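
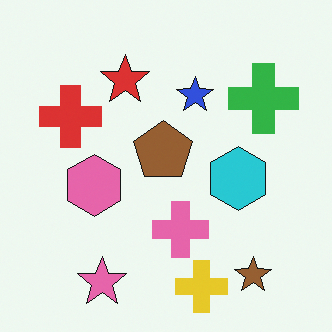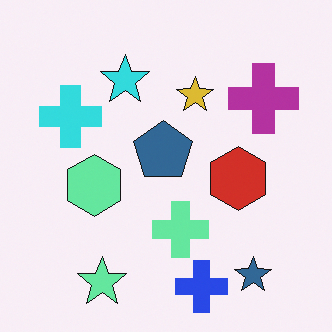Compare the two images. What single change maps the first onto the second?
The image was hue-shifted through roughly half the color wheel.

Every shape's color has rotated by the same amount around the hue wheel — a uniform hue shift.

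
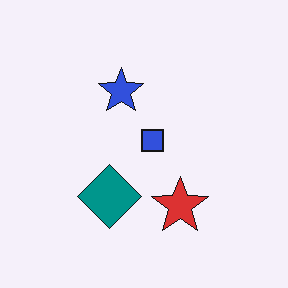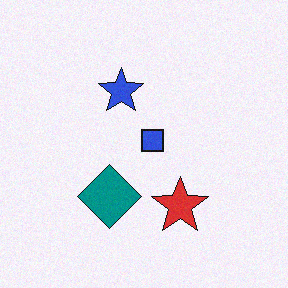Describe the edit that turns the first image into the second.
Degraded with light additive noise.

Random speckle covers the whole image, including the flat background.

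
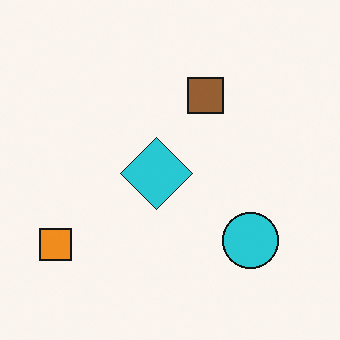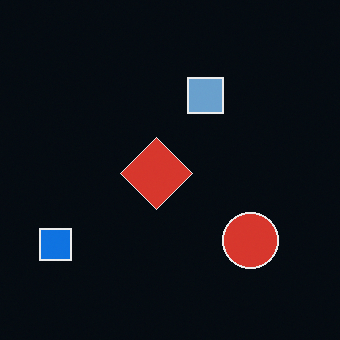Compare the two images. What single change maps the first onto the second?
This is the original image color-inverted (negative).

The light background has become dark and every shape's color is its complement — a photographic negative.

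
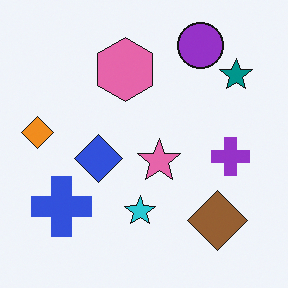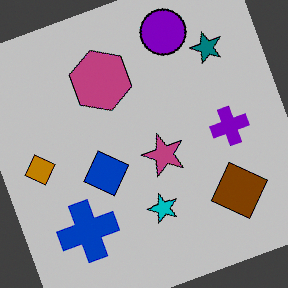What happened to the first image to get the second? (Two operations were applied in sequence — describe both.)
The second image is the first rotated counter-clockwise by a moderate amount, then heavily posterized to just a handful of flat colors.

Every shape is tilted by the same angle and the image corners show triangular fill wedges — a whole-image rotation by a non-right angle. Each flat color has snapped to a coarser quantized level — most visibly, the near-white background has dropped to a flat grey.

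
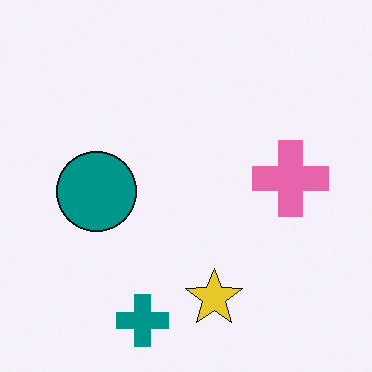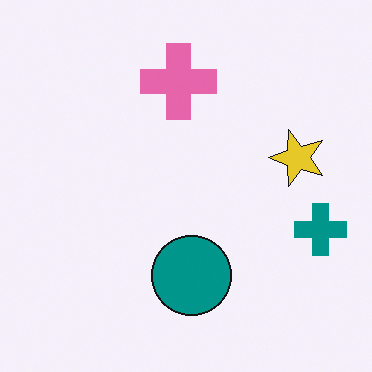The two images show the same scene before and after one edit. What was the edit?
The second image is the first rotated 90° counter-clockwise.

The teal cross sits in the bottom of the first image and the right of the second — consistent with a whole-image 90° counter-clockwise rotation.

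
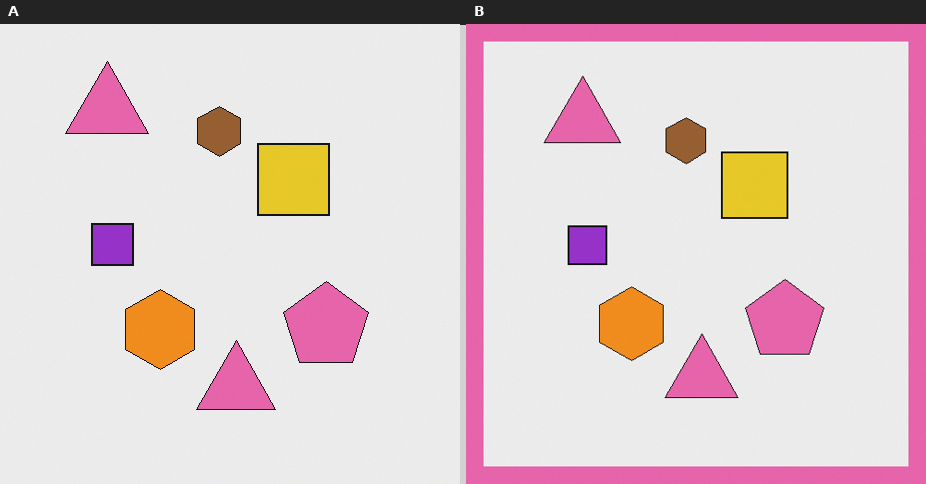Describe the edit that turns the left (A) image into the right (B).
Framed with a pink border.

A solid pink frame runs around the edge of the right (B) image, with the content slightly shrunk inside it.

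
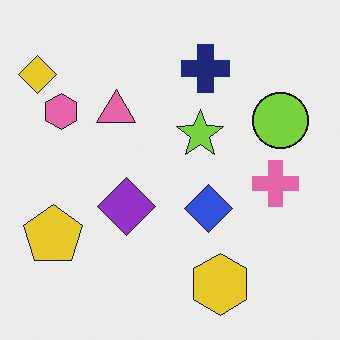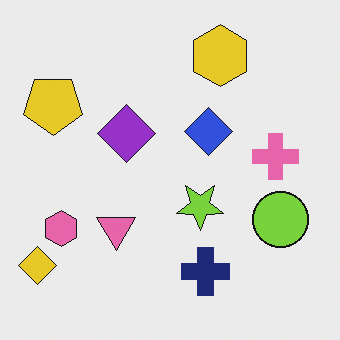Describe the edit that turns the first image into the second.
The transformation is: flipped vertically (top ↔ bottom).

The yellow hexagon is in the bottom of the first image and the top of the second — shapes on opposite sides of the horizontal midline have swapped in a mirror flip.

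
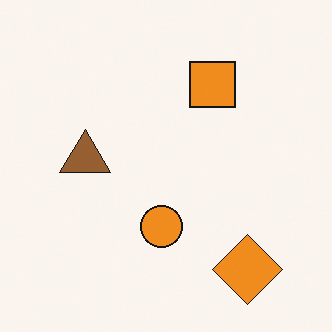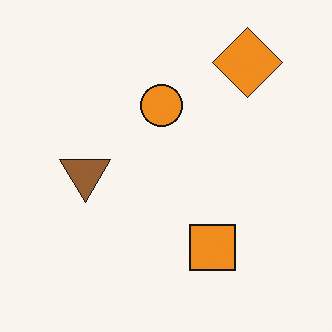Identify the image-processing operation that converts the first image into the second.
The transformation is: flipped vertically (top ↔ bottom).

The orange diamond is in the bottom-right of the first image and the top-right of the second — shapes on opposite sides of the horizontal midline have swapped in a mirror flip.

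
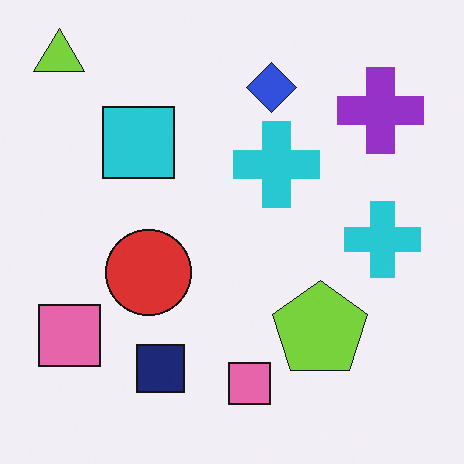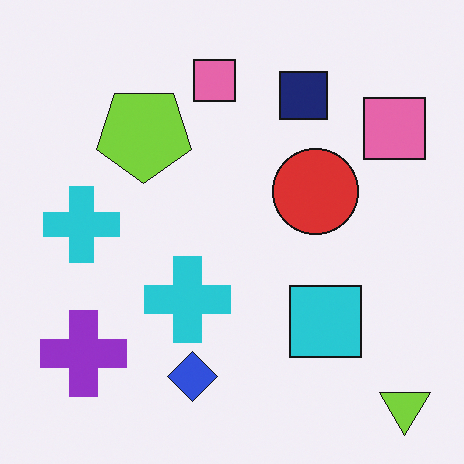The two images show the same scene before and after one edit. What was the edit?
The image was rotated 180°.

The lime triangle sits in the top-left of the first image and the bottom-right of the second — consistent with a whole-image 180° rotation.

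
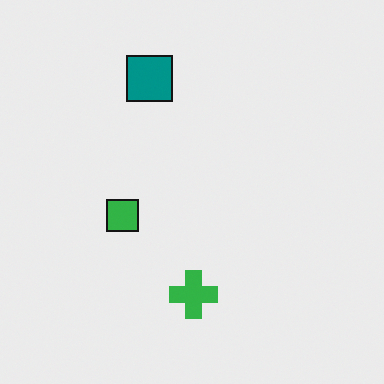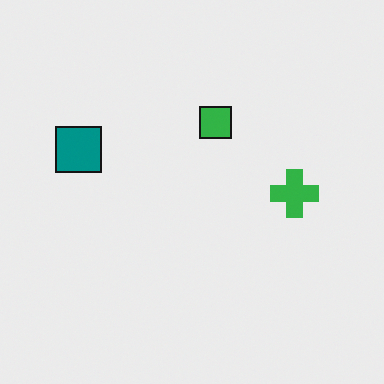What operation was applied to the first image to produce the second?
The image was transposed (reflected across the top-left ↔ bottom-right diagonal).

Shapes have swapped their row and column positions — what was in the top-right is now in the bottom-left — a diagonal reflection.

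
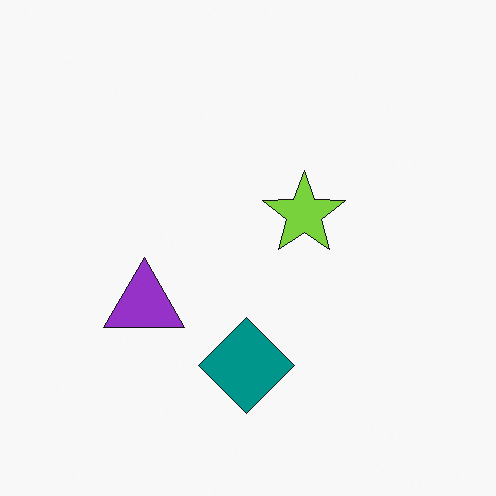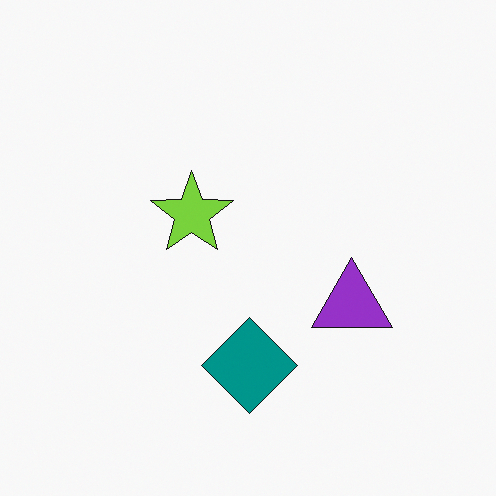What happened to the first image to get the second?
This is the original image flipped horizontally (left ↔ right).

The purple triangle is in the left of the first image and the right of the second — shapes on opposite sides of the vertical midline have swapped in a mirror flip.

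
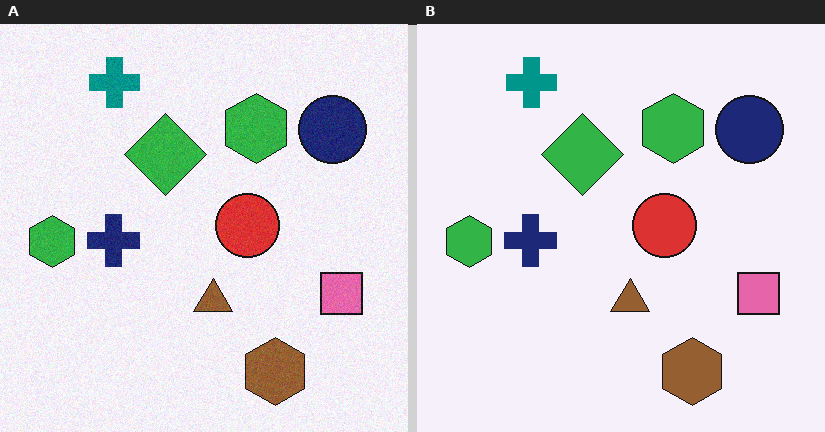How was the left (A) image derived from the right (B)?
This is the original image degraded with subtle gaussian noise.

Random speckle covers the whole image, including the flat background.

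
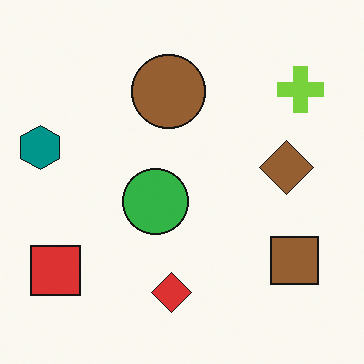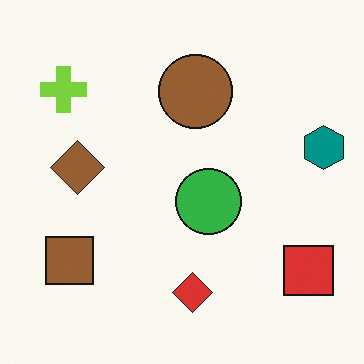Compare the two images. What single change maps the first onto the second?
This is the original image flipped horizontally (left ↔ right).

The teal hexagon is in the left of the first image and the right of the second — shapes on opposite sides of the vertical midline have swapped in a mirror flip.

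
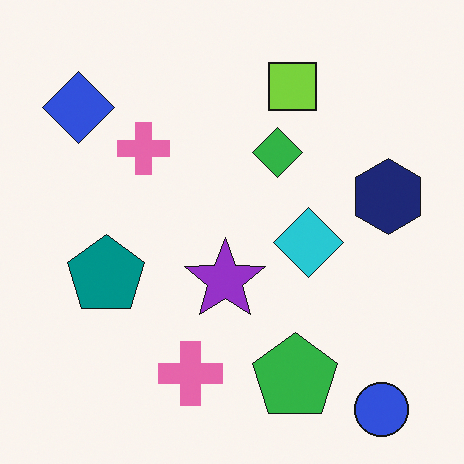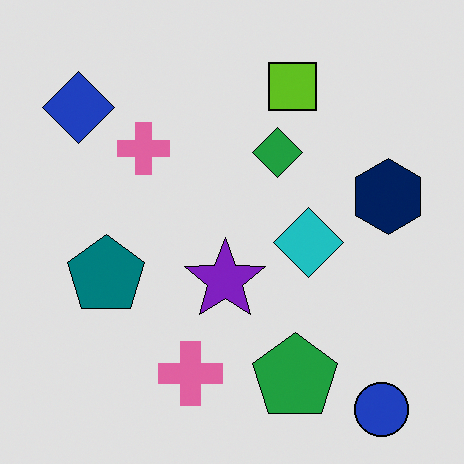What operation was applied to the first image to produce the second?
The transformation is: posterized to a reduced palette.

Each flat color has snapped to a coarser quantized level — most visibly, the near-white background has dropped to a flat grey.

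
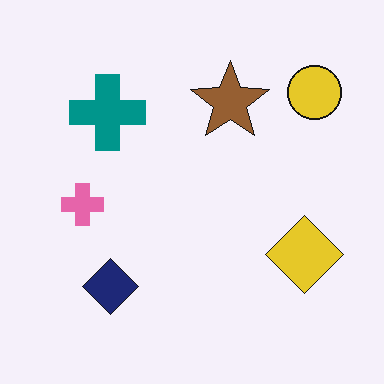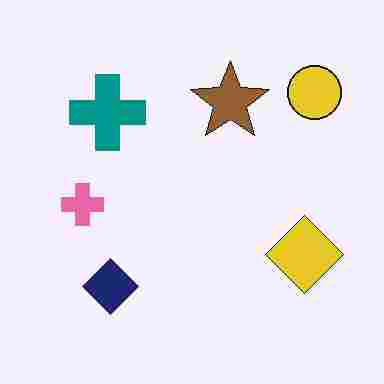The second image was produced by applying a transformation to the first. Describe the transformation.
This is the original image heavily JPEG-compressed with obvious blocking artifacts.

Blocky 8×8 compression artifacts appear around shape edges and the flat background shows ringing — characteristic JPEG degradation.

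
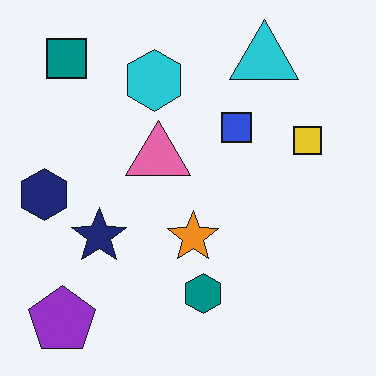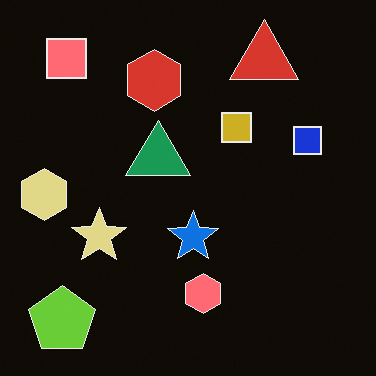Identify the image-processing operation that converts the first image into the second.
The transformation is: color-inverted (negative).

The light background has become dark and every shape's color is its complement — a photographic negative.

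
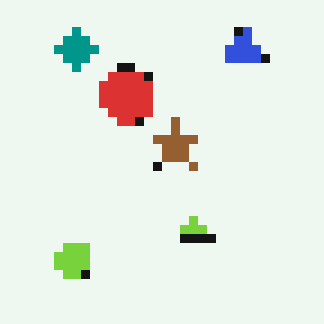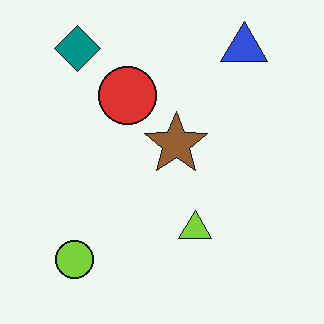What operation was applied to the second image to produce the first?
It was coarsely pixelated.

Shapes are reduced to large square blocks; fine edges and outlines are lost — a downscale-then-upscale (mosaic) effect.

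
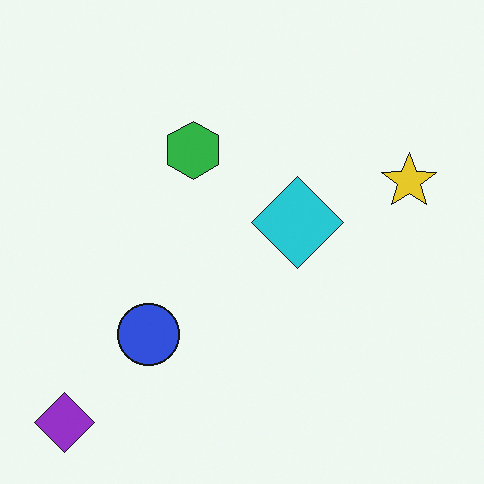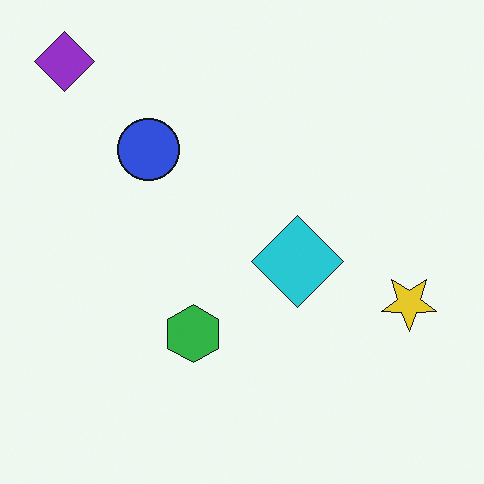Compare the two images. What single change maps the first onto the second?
The second image is the first flipped vertically (top ↔ bottom).

The purple diamond is in the bottom-left of the first image and the top-left of the second — shapes on opposite sides of the horizontal midline have swapped in a mirror flip.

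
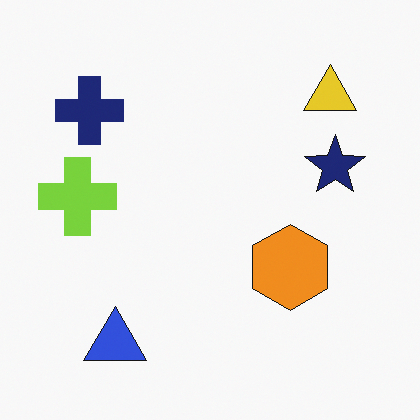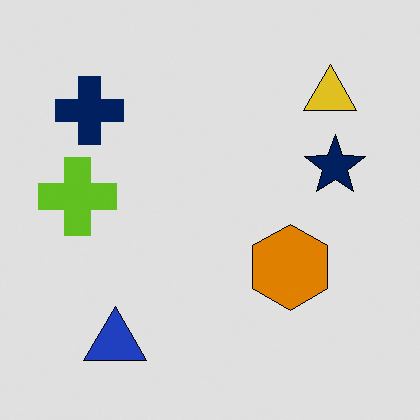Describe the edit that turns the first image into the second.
The second image is the first posterized to a reduced palette.

Each flat color has snapped to a coarser quantized level — most visibly, the near-white background has dropped to a flat grey.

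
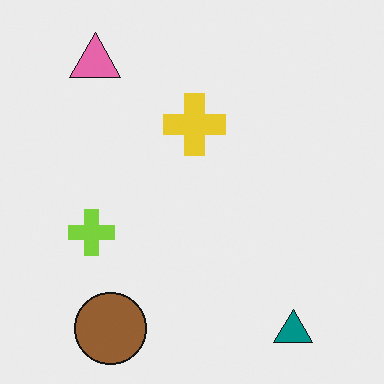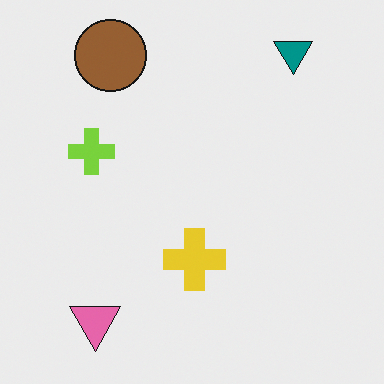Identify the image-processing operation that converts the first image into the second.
The image was flipped vertically (top ↔ bottom).

The teal triangle is in the bottom-right of the first image and the top-right of the second — shapes on opposite sides of the horizontal midline have swapped in a mirror flip.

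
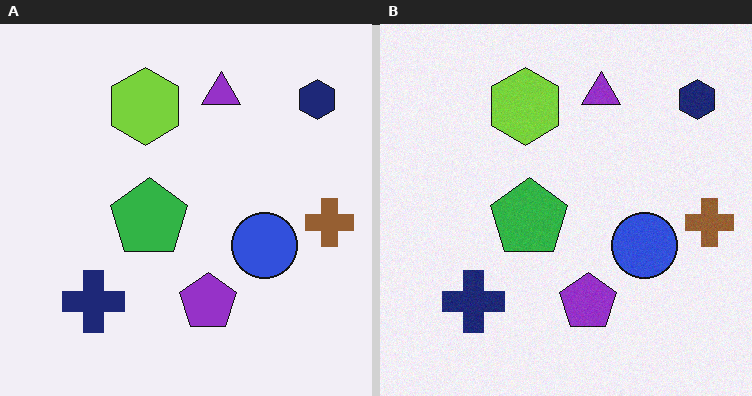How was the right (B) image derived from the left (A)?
The image was degraded with subtle gaussian noise.

Random speckle covers the whole image, including the flat background.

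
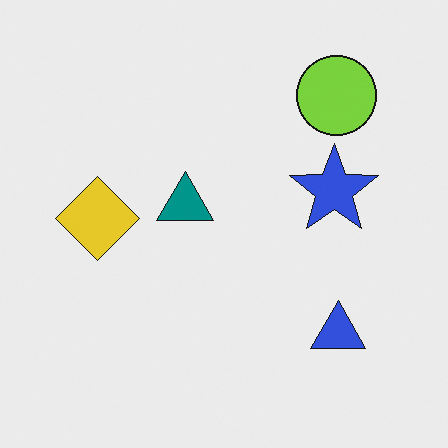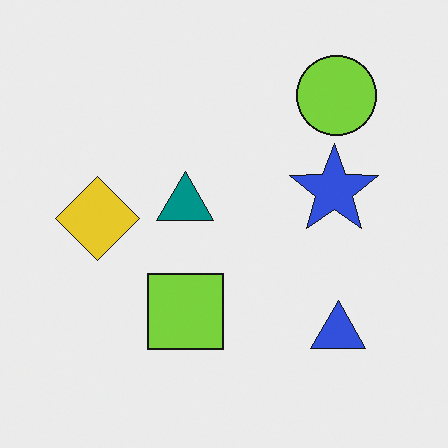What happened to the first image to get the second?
The image was overlaid with an additional lime square.

A lime square appears in the second image that is absent from the first.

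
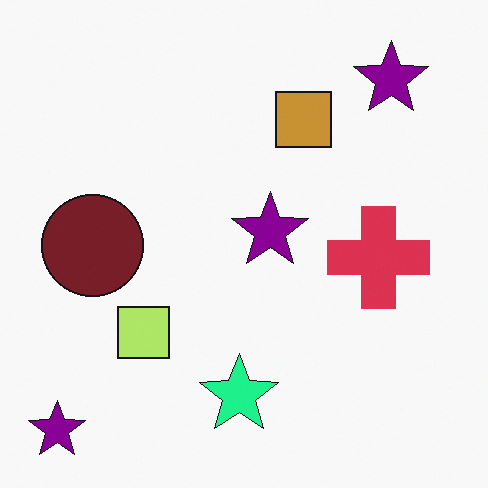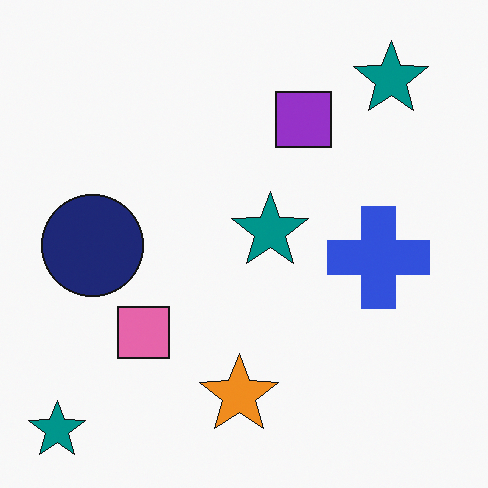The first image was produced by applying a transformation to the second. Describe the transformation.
The image was hue-shifted noticeably.

Every shape's color has rotated by the same amount around the hue wheel — a uniform hue shift.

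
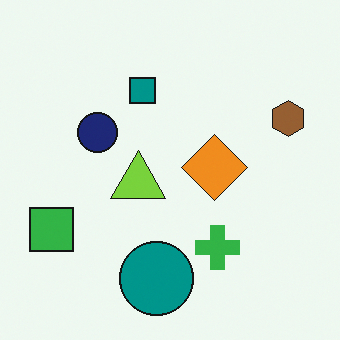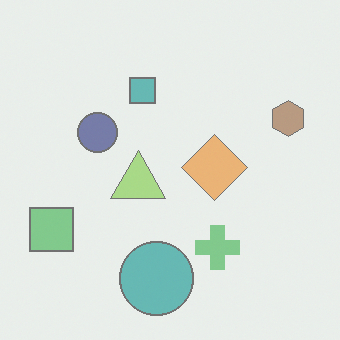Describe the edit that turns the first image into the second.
It was given much lower contrast.

Tones are pushed toward mid-grey across the whole image — a global contrast change.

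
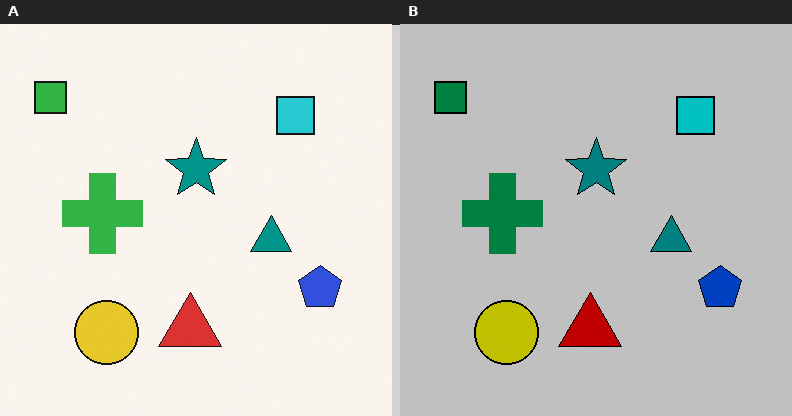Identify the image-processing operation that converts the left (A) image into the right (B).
The transformation is: heavily posterized to just a handful of flat colors.

Each flat color has snapped to a coarser quantized level — most visibly, the near-white background has dropped to a flat grey.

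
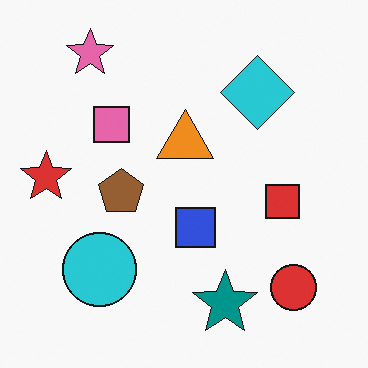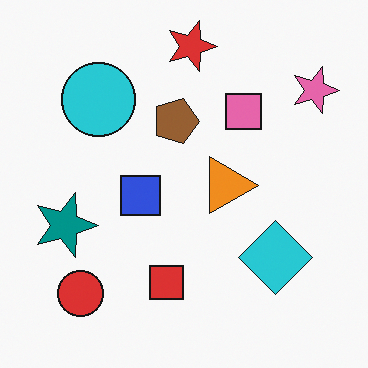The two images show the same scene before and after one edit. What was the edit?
Rotated 90° clockwise.

The pink star sits in the top-left of the first image and the top-right of the second — consistent with a whole-image 90° clockwise rotation.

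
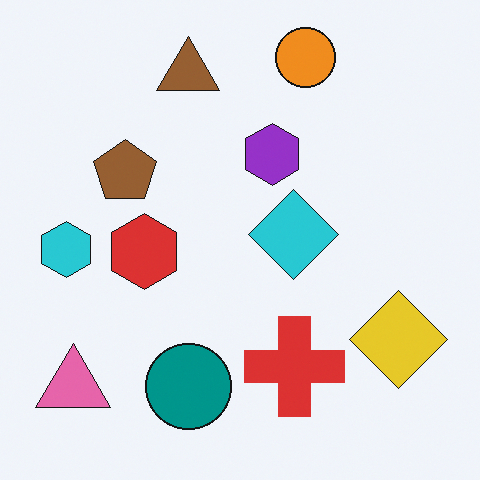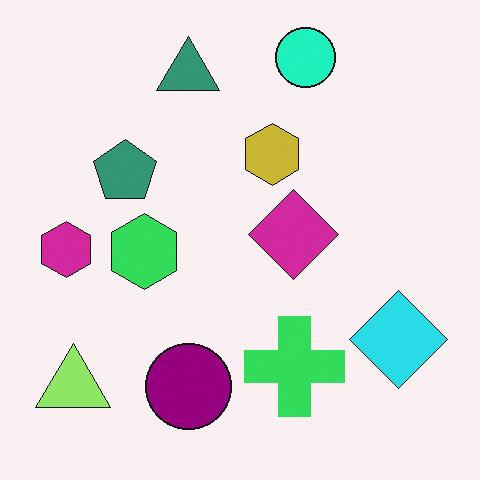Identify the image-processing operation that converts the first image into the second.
The transformation is: hue-shifted through roughly a third of the color wheel.

Every shape's color has rotated by the same amount around the hue wheel — a uniform hue shift.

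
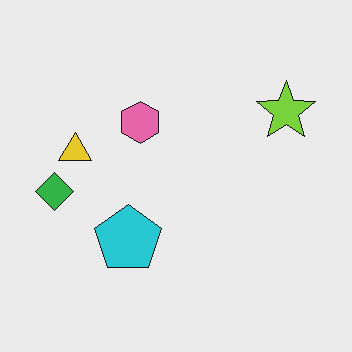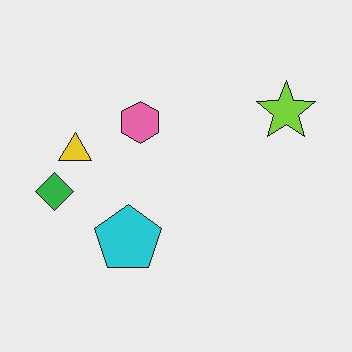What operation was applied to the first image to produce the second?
This is the original image JPEG-compressed with visible artifacts.

Blocky 8×8 compression artifacts appear around shape edges and the flat background shows ringing — characteristic JPEG degradation.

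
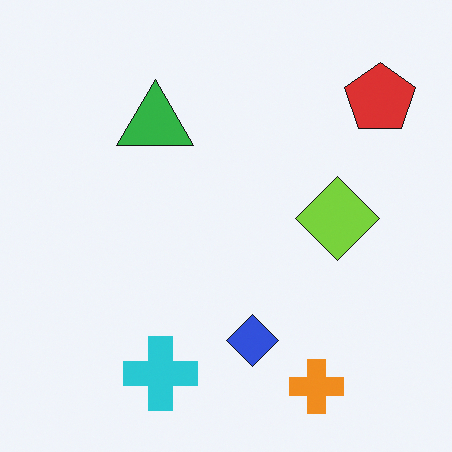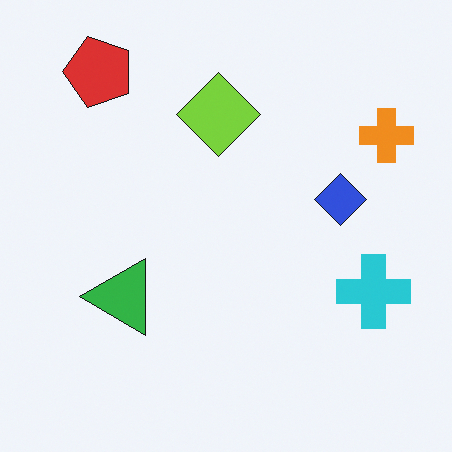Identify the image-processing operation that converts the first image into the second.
This is the original image rotated 90° counter-clockwise.

The red pentagon sits in the top-right of the first image and the top-left of the second — consistent with a whole-image 90° counter-clockwise rotation.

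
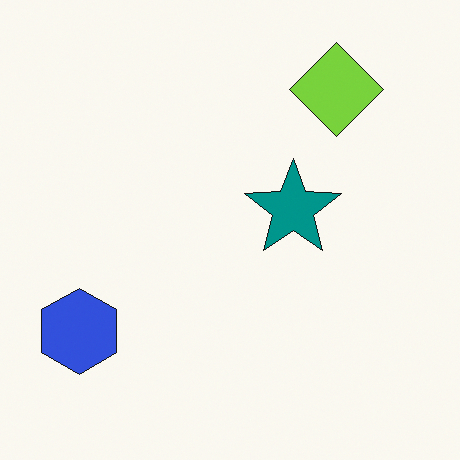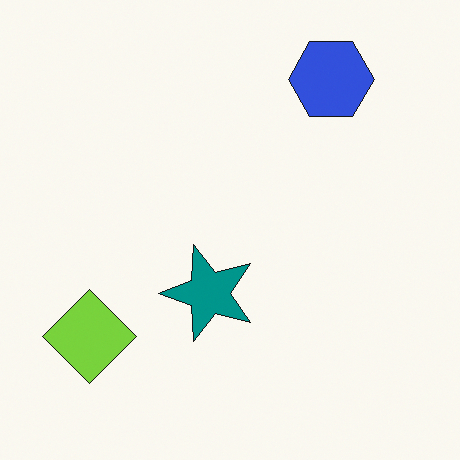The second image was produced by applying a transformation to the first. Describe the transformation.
This is the original image transposed (reflected across the top-left ↔ bottom-right diagonal).

Shapes have swapped their row and column positions — what was in the top-right is now in the bottom-left — a diagonal reflection.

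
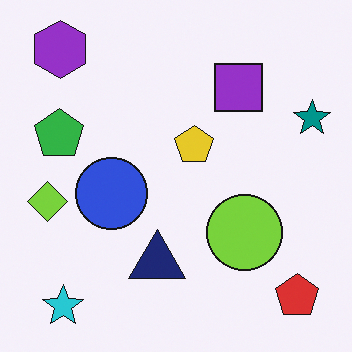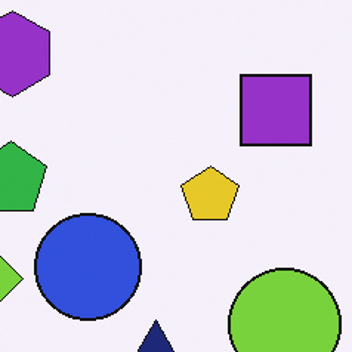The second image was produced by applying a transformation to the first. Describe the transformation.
It was cropped slightly and scaled back up.

The visible shapes are larger and the field of view is narrower; shapes near the original edges may be partly or wholly outside the frame — a crop-and-rescale.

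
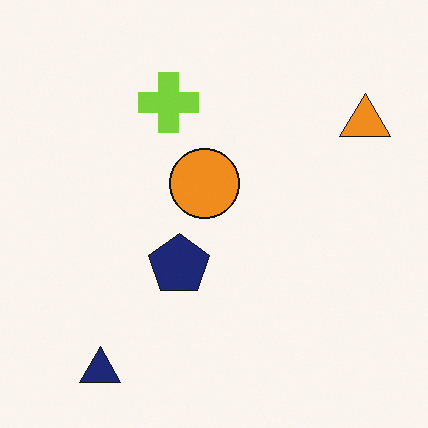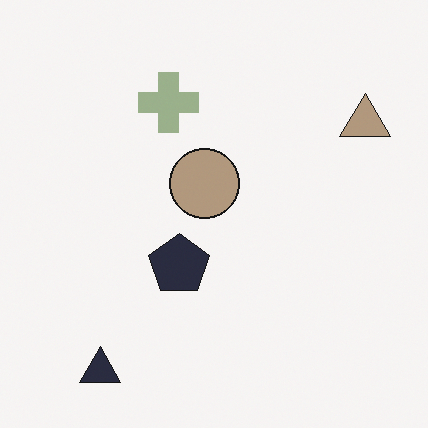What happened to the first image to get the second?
Made much more muted (saturation change).

All colors are more muted and greyish — a global saturation change.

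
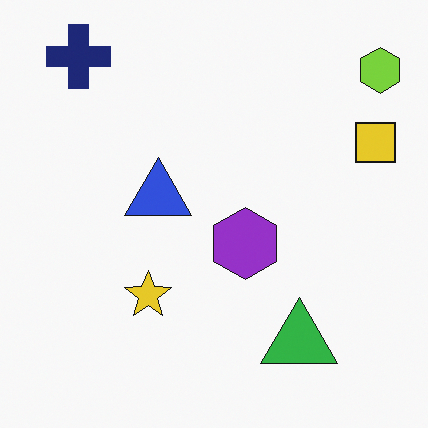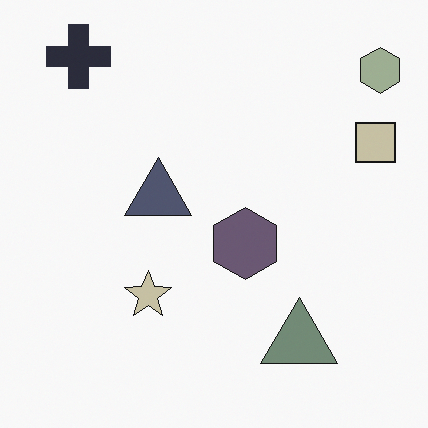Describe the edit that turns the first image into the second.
The image was heavily desaturated.

All colors are more muted and greyish — a global saturation change.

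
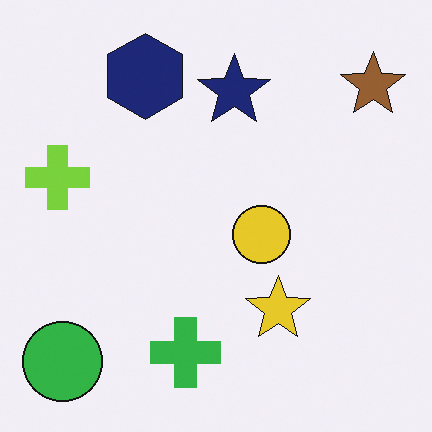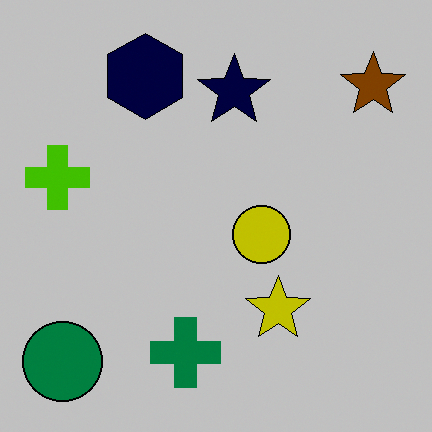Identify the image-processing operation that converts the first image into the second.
This is the original image aggressively posterized.

Each flat color has snapped to a coarser quantized level — most visibly, the near-white background has dropped to a flat grey.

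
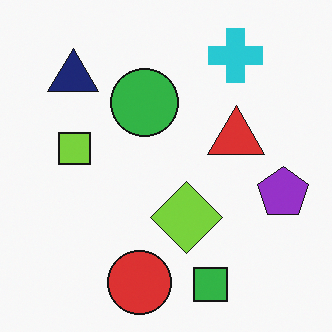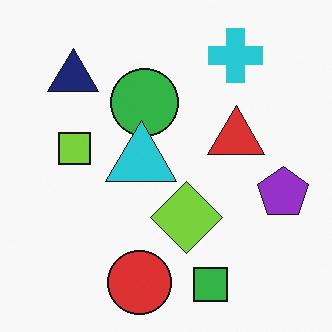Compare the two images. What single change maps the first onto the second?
Overlaid with an additional cyan triangle.

A cyan triangle appears in the second image that is absent from the first.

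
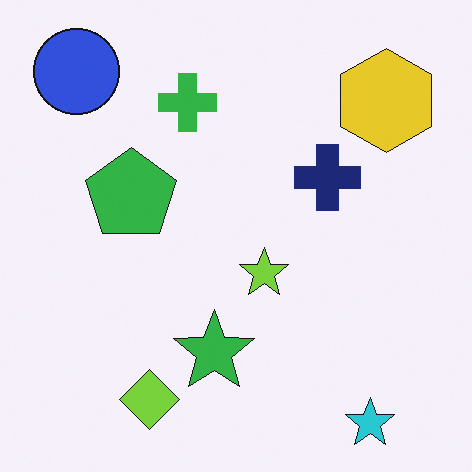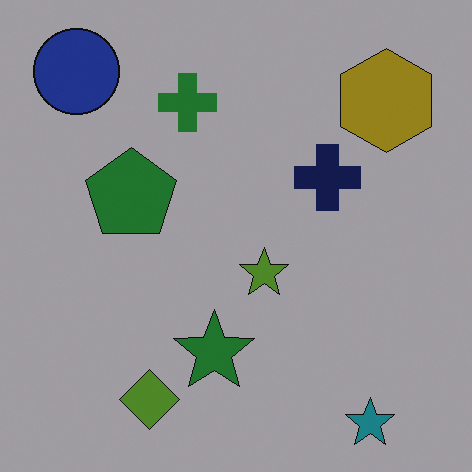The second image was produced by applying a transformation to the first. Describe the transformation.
It was darkened a lot.

Every pixel — background and shapes alike — is uniformly darkened.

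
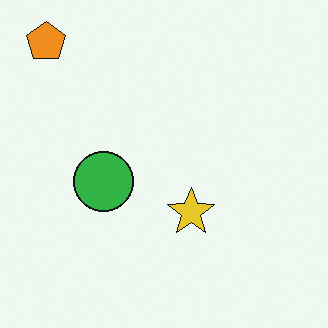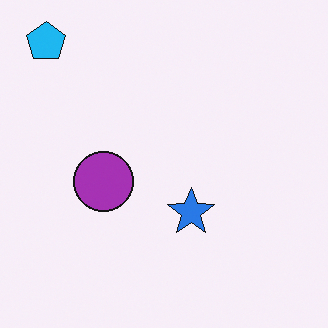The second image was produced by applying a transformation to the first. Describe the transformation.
The image was hue-shifted by a large amount.

Every shape's color has rotated by the same amount around the hue wheel — a uniform hue shift.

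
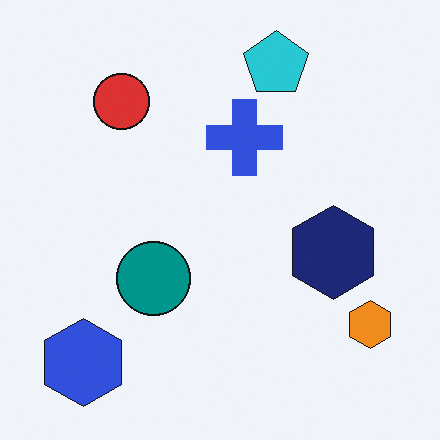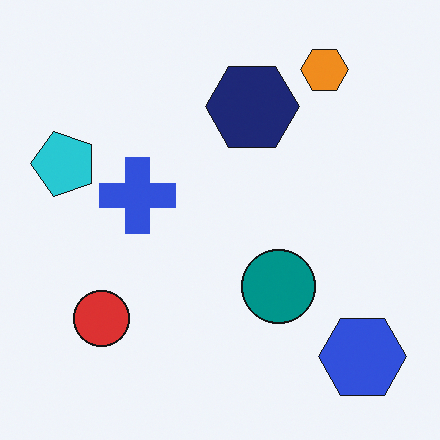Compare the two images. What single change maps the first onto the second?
Rotated 90° counter-clockwise.

The blue hexagon sits in the bottom-left of the first image and the bottom-right of the second — consistent with a whole-image 90° counter-clockwise rotation.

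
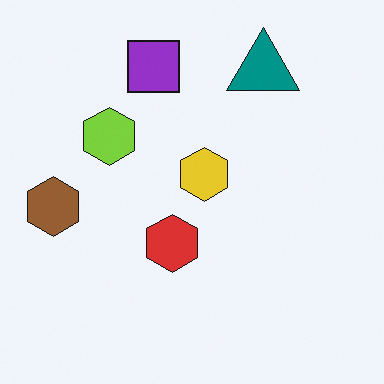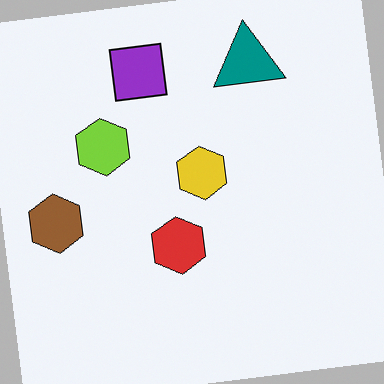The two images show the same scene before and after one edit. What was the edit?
Rotated counter-clockwise by a few degrees.

Every shape is tilted by the same angle and the image corners show triangular fill wedges — a whole-image rotation by a non-right angle.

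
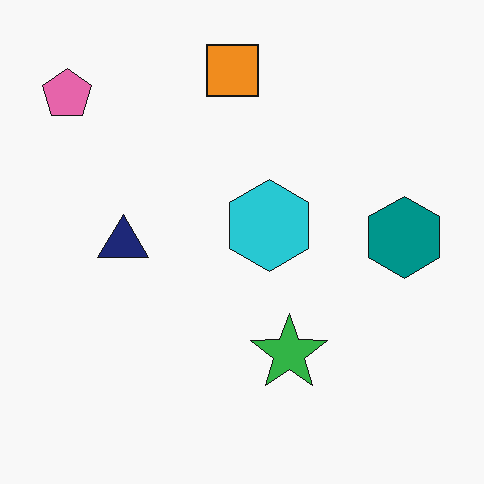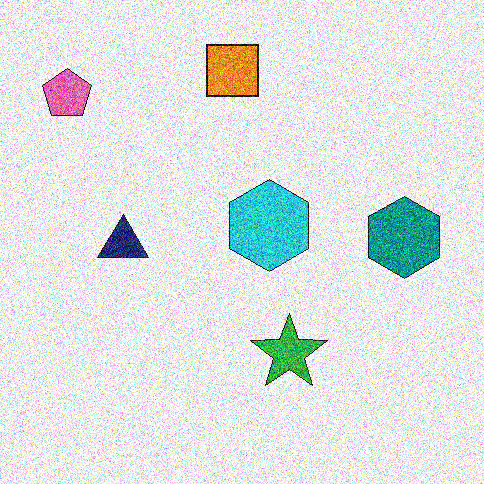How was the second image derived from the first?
It was degraded with strong gaussian noise.

Random speckle covers the whole image, including the flat background.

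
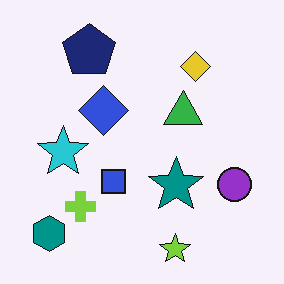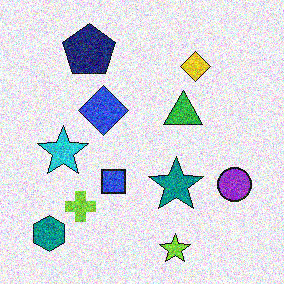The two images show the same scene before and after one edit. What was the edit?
The second image is the first degraded with strong gaussian noise.

Random speckle covers the whole image, including the flat background.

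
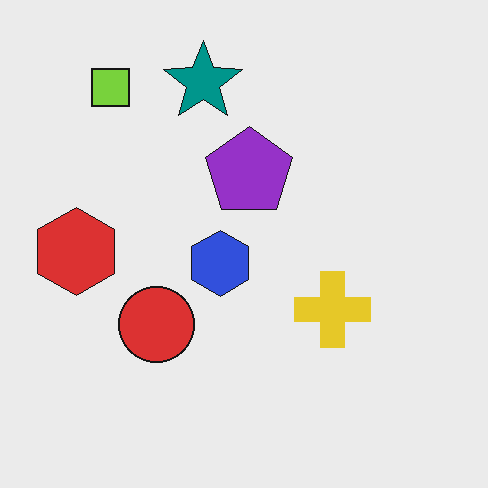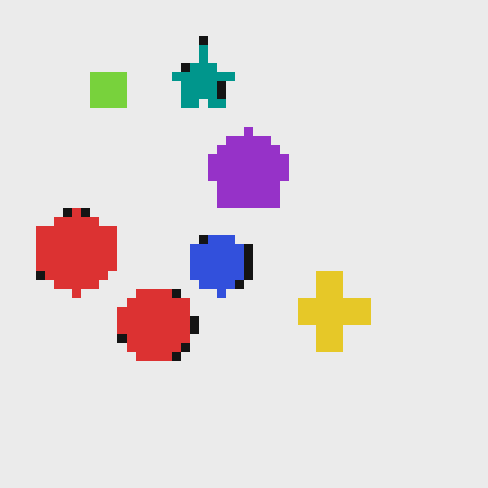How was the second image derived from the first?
Heavily pixelated into large blocks.

Shapes are reduced to large square blocks; fine edges and outlines are lost — a downscale-then-upscale (mosaic) effect.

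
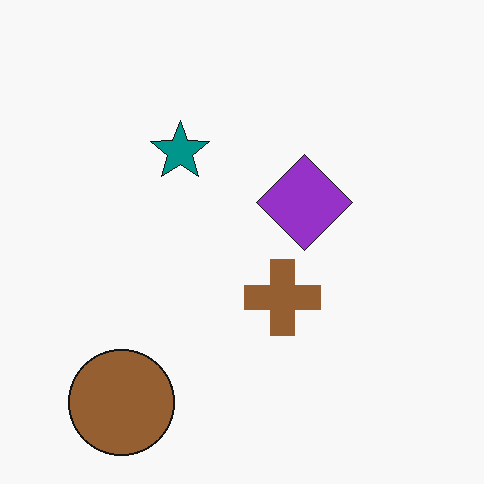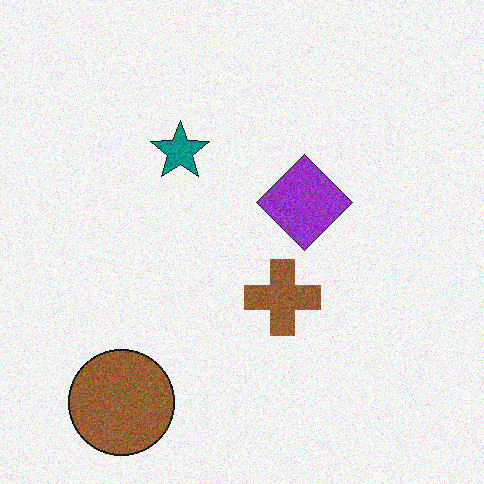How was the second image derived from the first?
The second image is the first degraded with moderate additive noise.

Random speckle covers the whole image, including the flat background.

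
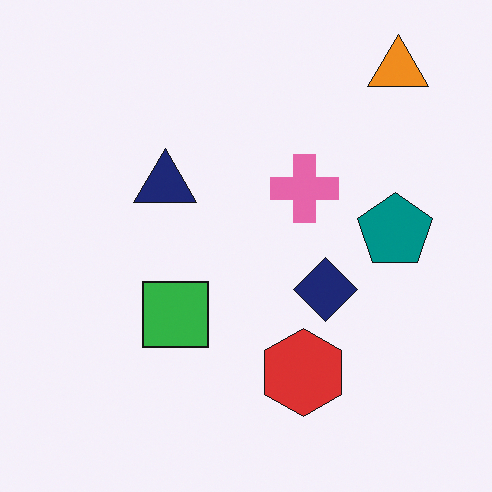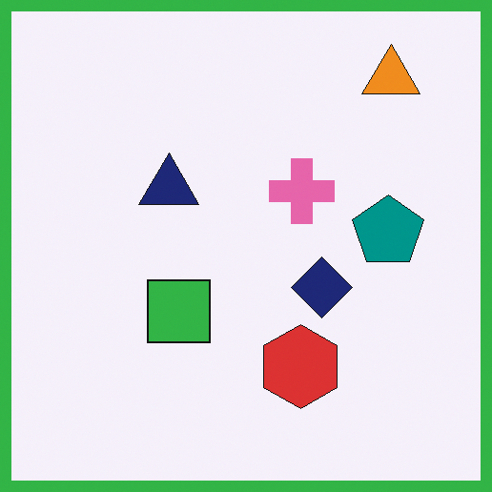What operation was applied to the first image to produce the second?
This is the original image framed with a green border.

A solid green frame runs around the edge of the second image, with the content slightly shrunk inside it.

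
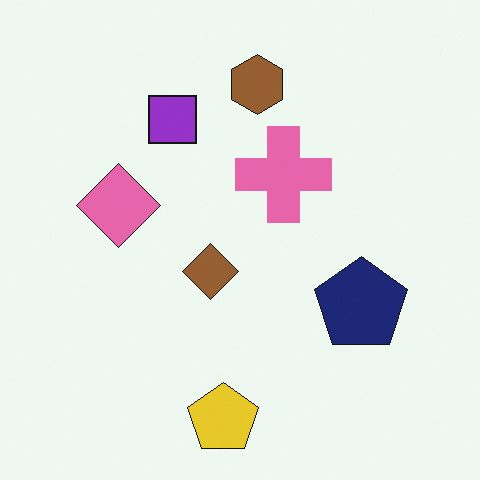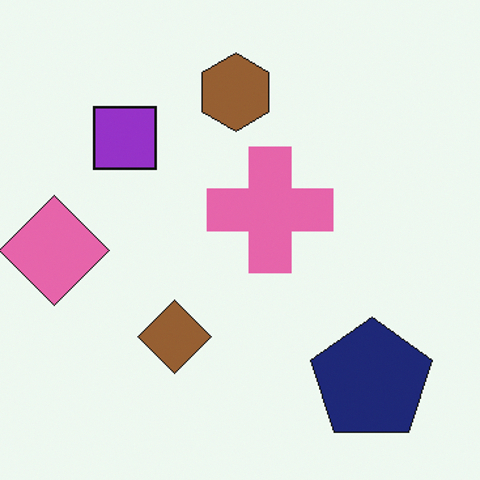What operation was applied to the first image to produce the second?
It was cropped slightly and scaled back up.

The visible shapes are larger and the field of view is narrower; shapes near the original edges may be partly or wholly outside the frame — a crop-and-rescale.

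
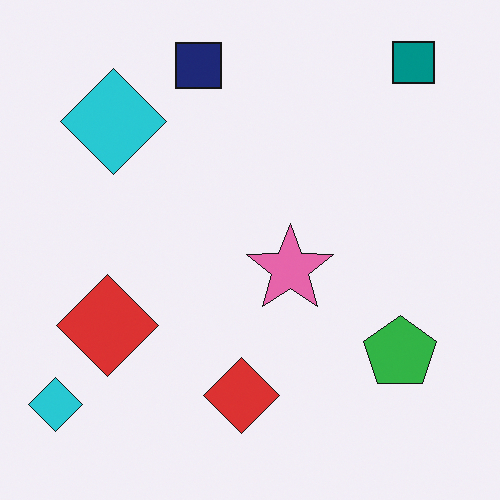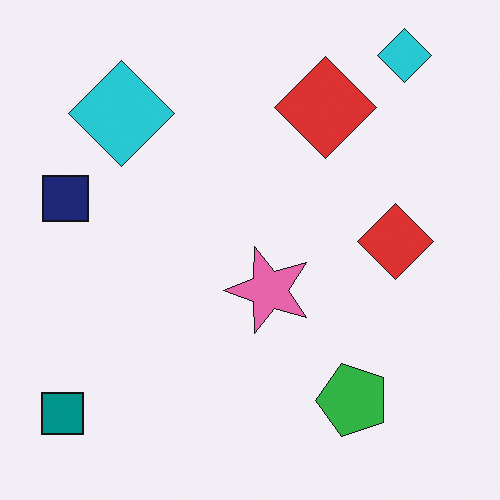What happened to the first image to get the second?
The second image is the first transposed (reflected across the top-left ↔ bottom-right diagonal).

Shapes have swapped their row and column positions — what was in the top-right is now in the bottom-left — a diagonal reflection.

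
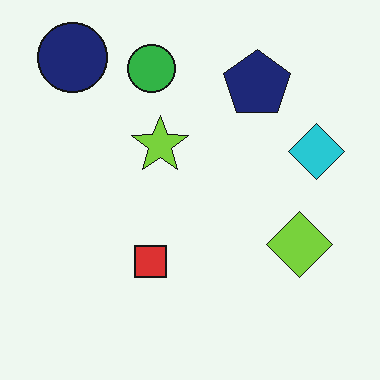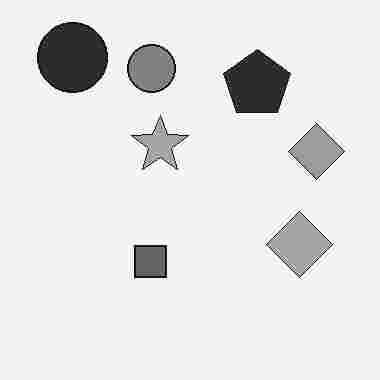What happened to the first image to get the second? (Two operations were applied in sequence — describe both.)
This is the original image converted to grayscale, then heavily JPEG-compressed with obvious blocking artifacts.

All color is removed — every shape is now a shade of grey. Blocky 8×8 compression artifacts appear around shape edges and the flat background shows ringing — characteristic JPEG degradation.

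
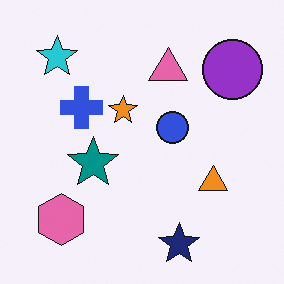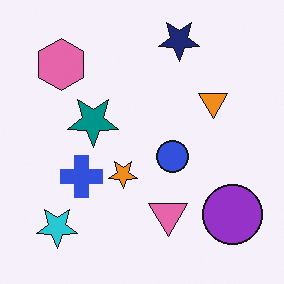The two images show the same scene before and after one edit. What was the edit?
Flipped vertically (top ↔ bottom).

The navy star is in the bottom of the first image and the top of the second — shapes on opposite sides of the horizontal midline have swapped in a mirror flip.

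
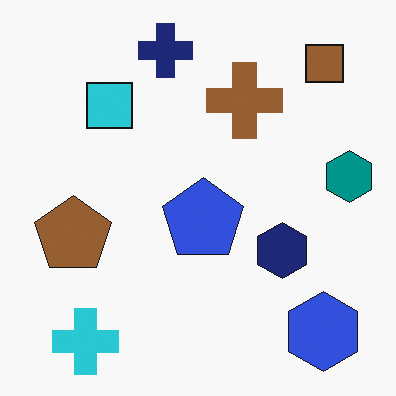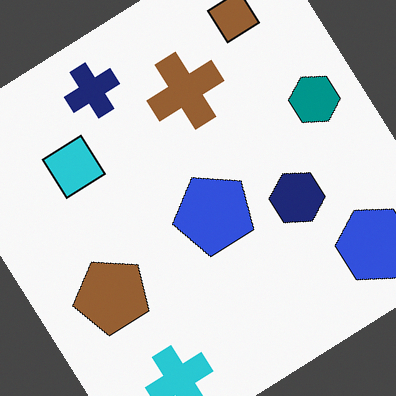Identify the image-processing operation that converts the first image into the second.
The transformation is: rotated counter-clockwise by a large amount — several tens of degrees.

Every shape is tilted by the same angle and the image corners show triangular fill wedges — a whole-image rotation by a non-right angle.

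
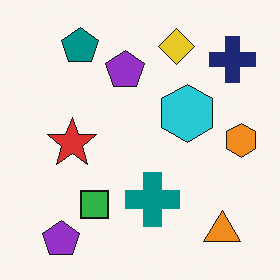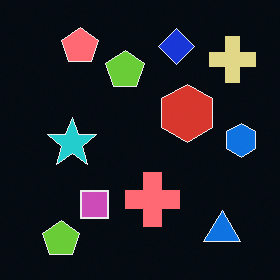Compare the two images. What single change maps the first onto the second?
This is the original image color-inverted (negative).

The light background has become dark and every shape's color is its complement — a photographic negative.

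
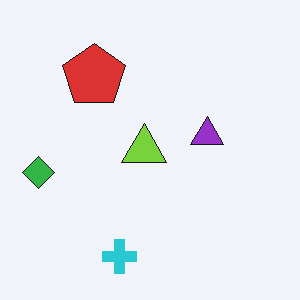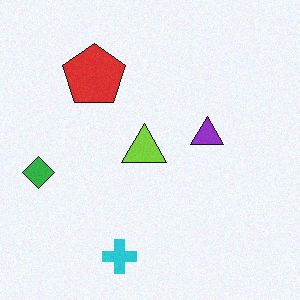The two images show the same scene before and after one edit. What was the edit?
The image was degraded with a light layer of grain.

Random speckle covers the whole image, including the flat background.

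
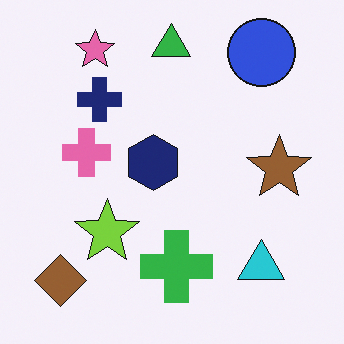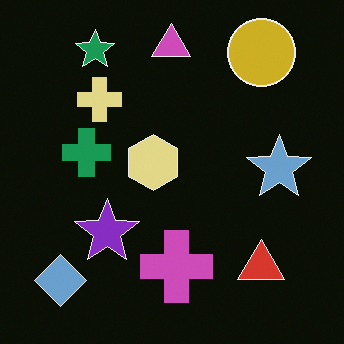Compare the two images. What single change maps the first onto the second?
It was color-inverted (negative).

The light background has become dark and every shape's color is its complement — a photographic negative.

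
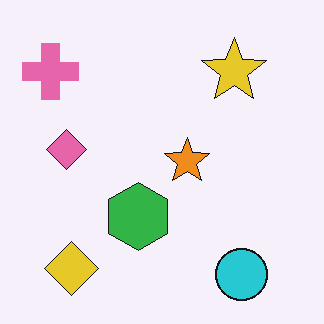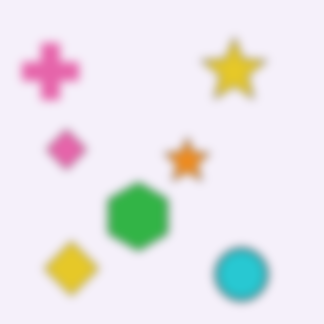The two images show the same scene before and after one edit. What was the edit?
The transformation is: noticeably gaussian-blurred.

Shape edges and outlines are uniformly softened across the whole image.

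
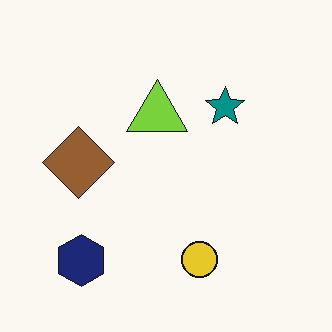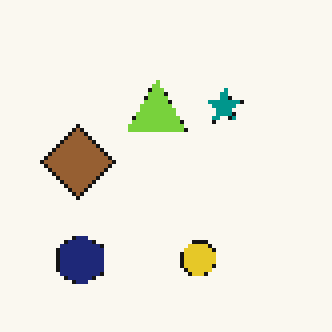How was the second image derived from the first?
Mildly pixelated.

Shapes are reduced to large square blocks; fine edges and outlines are lost — a downscale-then-upscale (mosaic) effect.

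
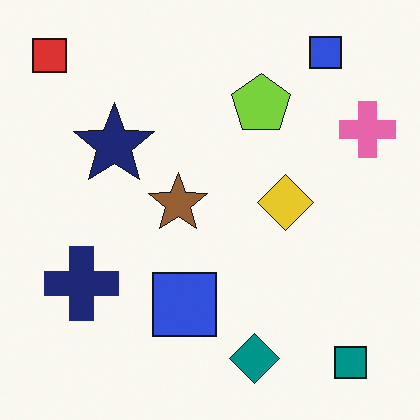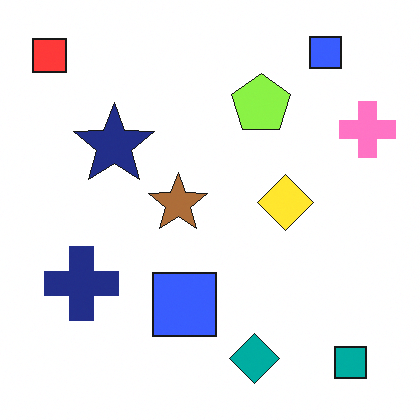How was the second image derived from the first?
The second image is the first brightened a little.

Every pixel — background and shapes alike — is uniformly brightened.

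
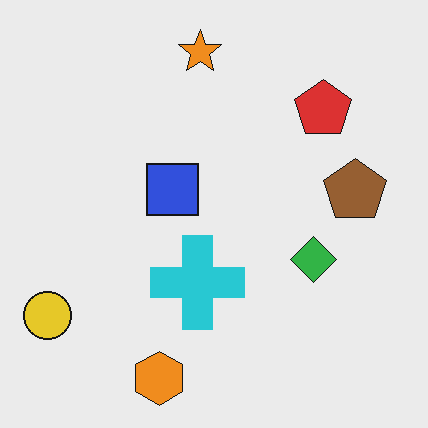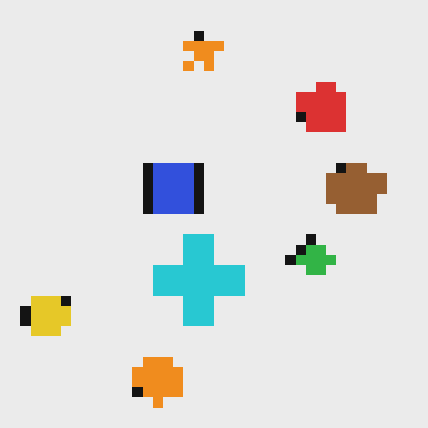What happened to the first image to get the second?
The image was coarsely pixelated.

Shapes are reduced to large square blocks; fine edges and outlines are lost — a downscale-then-upscale (mosaic) effect.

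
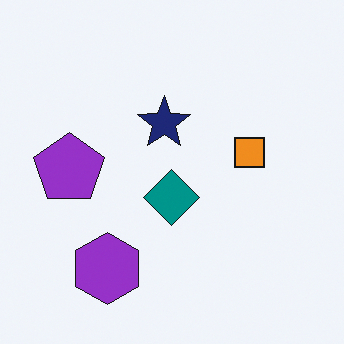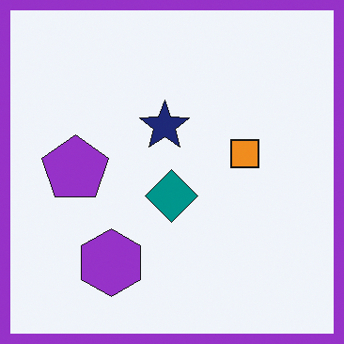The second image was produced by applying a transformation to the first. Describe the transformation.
This is the original image framed with a purple border.

A solid purple frame runs around the edge of the second image, with the content slightly shrunk inside it.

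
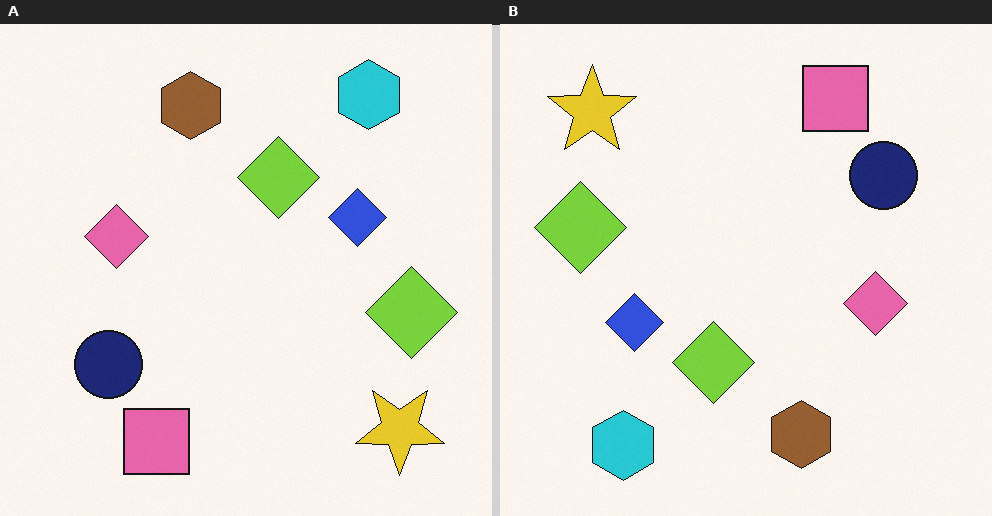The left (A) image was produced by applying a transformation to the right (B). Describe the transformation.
The left (A) image is the right (B) rotated 180°.

The yellow star sits in the top-left of the right (B) image and the bottom-right of the left (A) — consistent with a whole-image 180° rotation.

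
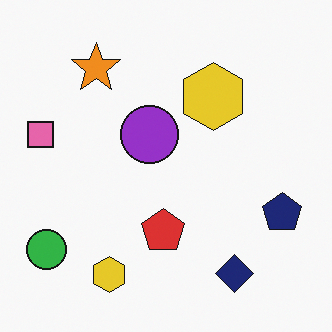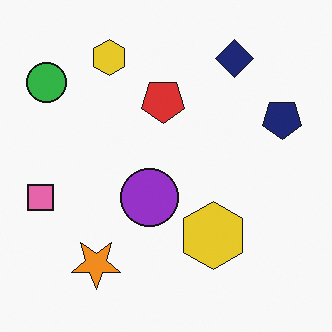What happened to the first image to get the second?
Flipped vertically (top ↔ bottom).

The navy diamond is in the bottom-right of the first image and the top-right of the second — shapes on opposite sides of the horizontal midline have swapped in a mirror flip.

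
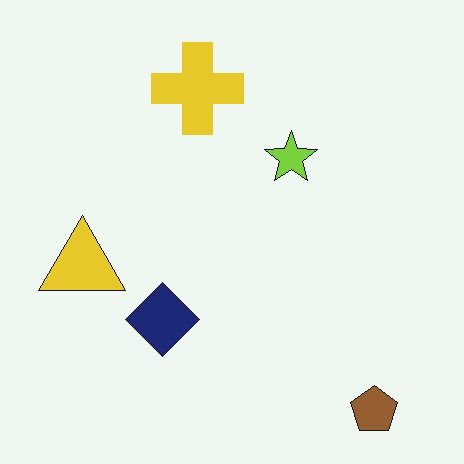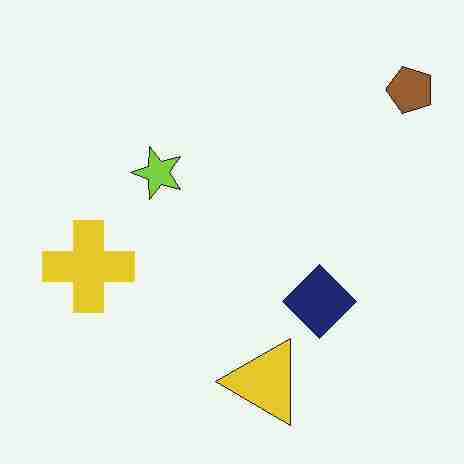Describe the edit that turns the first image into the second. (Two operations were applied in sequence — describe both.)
The second image is the first rotated 90° counter-clockwise, then degraded with heavy JPEG compression.

The brown pentagon sits in the bottom-right of the first image and the top-right of the second — consistent with a whole-image 90° counter-clockwise rotation. Blocky 8×8 compression artifacts appear around shape edges and the flat background shows ringing — characteristic JPEG degradation.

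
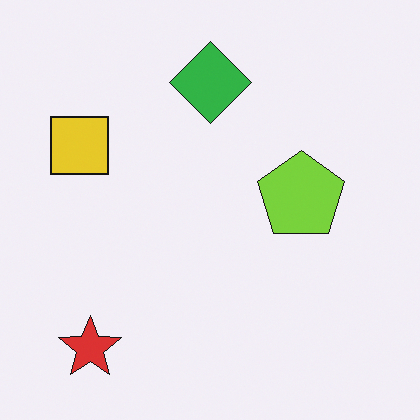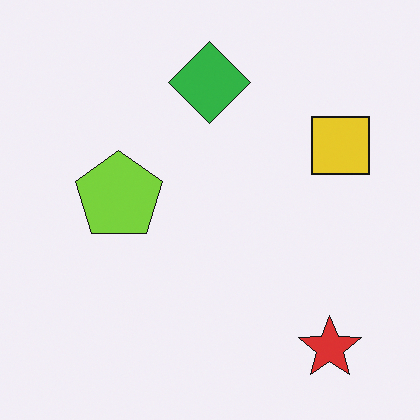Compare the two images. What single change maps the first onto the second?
The transformation is: flipped horizontally (left ↔ right).

The yellow square is in the left of the first image and the right of the second — shapes on opposite sides of the vertical midline have swapped in a mirror flip.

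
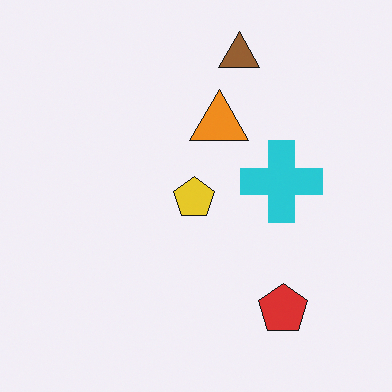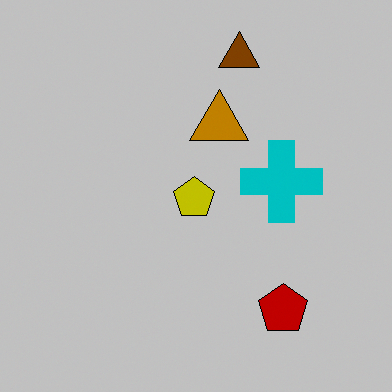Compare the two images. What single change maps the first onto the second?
The image was heavily posterized to just a handful of flat colors.

Each flat color has snapped to a coarser quantized level — most visibly, the near-white background has dropped to a flat grey.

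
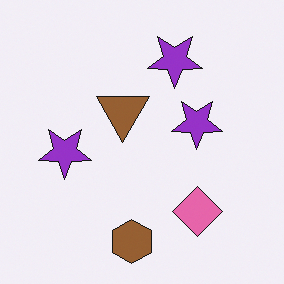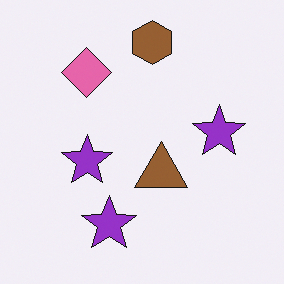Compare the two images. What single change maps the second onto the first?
The image was rotated 180°.

The brown hexagon sits in the top of the second image and the bottom of the first — consistent with a whole-image 180° rotation.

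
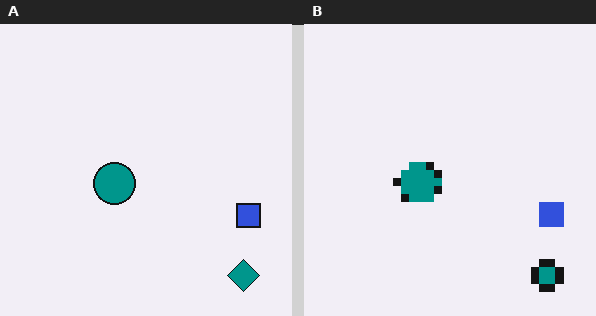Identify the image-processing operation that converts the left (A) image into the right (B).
It was pixelated into visible square blocks.

Shapes are reduced to large square blocks; fine edges and outlines are lost — a downscale-then-upscale (mosaic) effect.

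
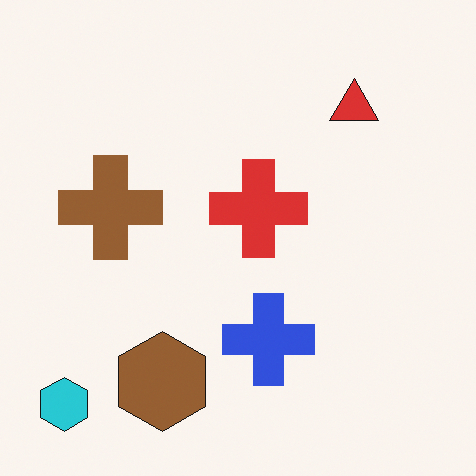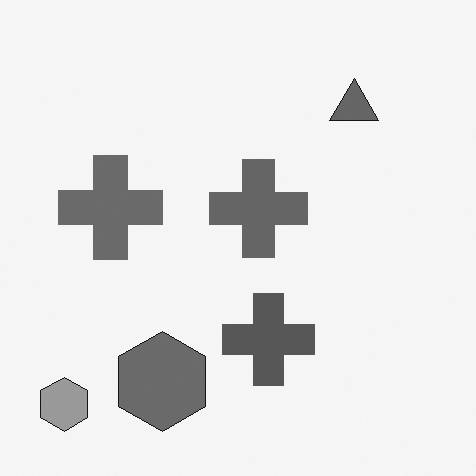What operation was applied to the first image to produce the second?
The transformation is: converted to grayscale.

All color is removed — every shape is now a shade of grey.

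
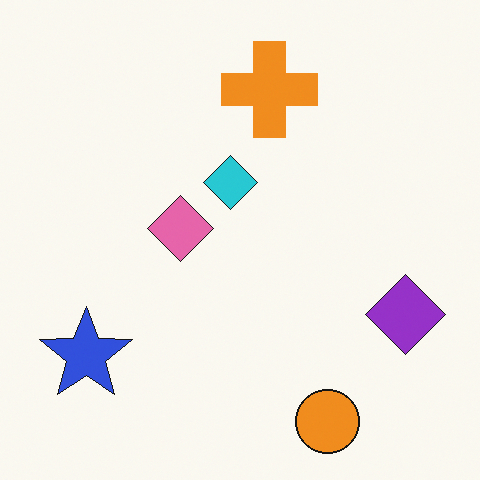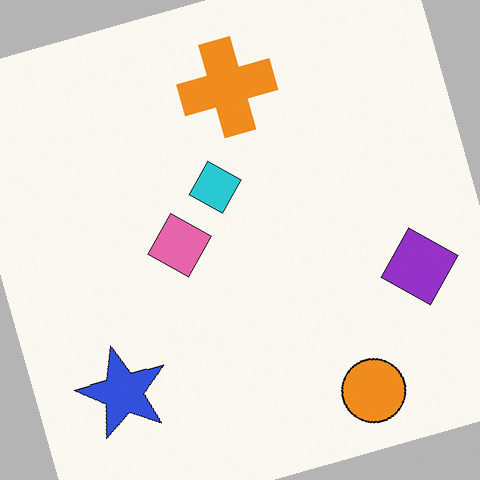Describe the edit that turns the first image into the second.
This is the original image rotated counter-clockwise by a clearly visible amount.

Every shape is tilted by the same angle and the image corners show triangular fill wedges — a whole-image rotation by a non-right angle.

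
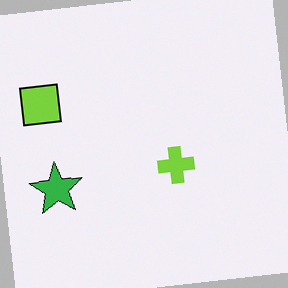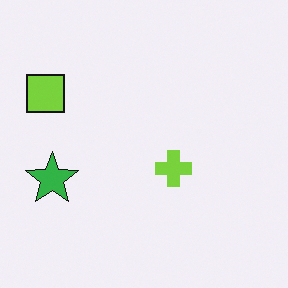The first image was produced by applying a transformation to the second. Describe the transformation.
The image was rotated counter-clockwise by a few degrees.

Every shape is tilted by the same angle and the image corners show triangular fill wedges — a whole-image rotation by a non-right angle.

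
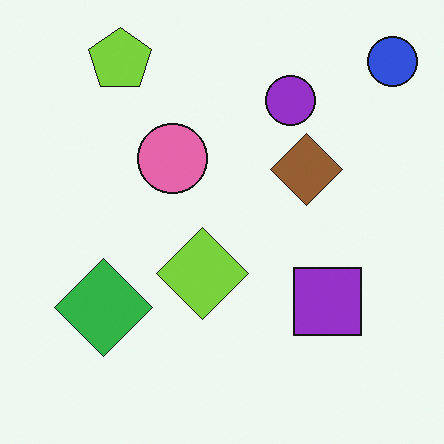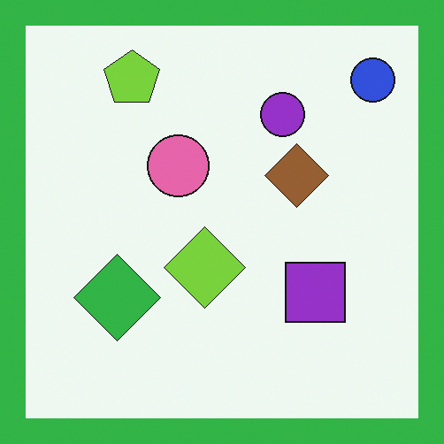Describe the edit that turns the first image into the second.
Framed with a green border.

A solid green frame runs around the edge of the second image, with the content slightly shrunk inside it.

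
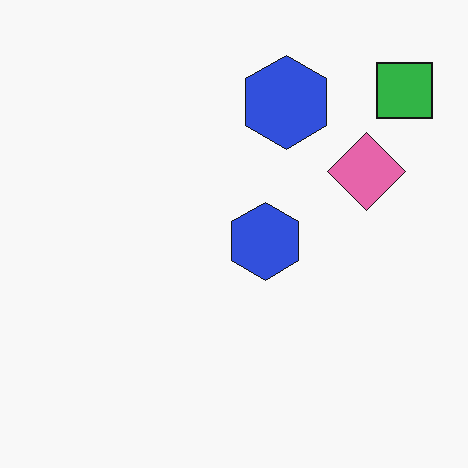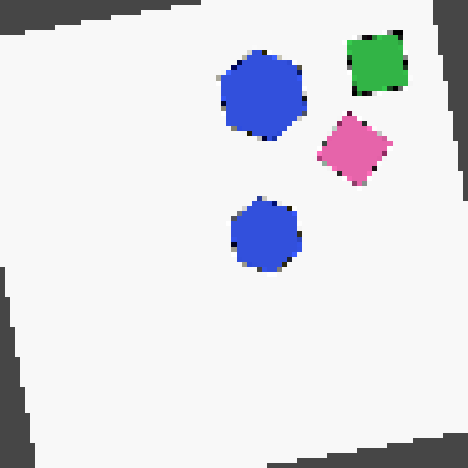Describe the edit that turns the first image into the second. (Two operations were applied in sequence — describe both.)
Rotated counter-clockwise by a slight angle, then mildly pixelated.

Every shape is tilted by the same angle and the image corners show triangular fill wedges — a whole-image rotation by a non-right angle. Shapes are reduced to large square blocks; fine edges and outlines are lost — a downscale-then-upscale (mosaic) effect.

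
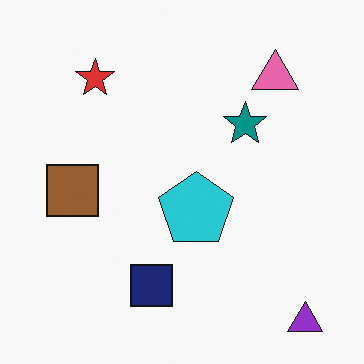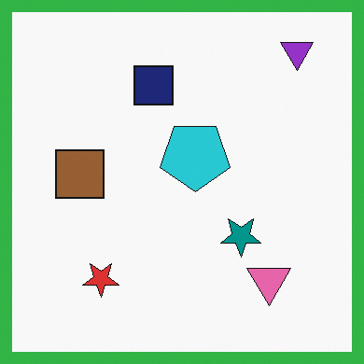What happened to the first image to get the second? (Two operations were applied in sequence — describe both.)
The second image is the first flipped vertically (top ↔ bottom), then framed with a green border.

The purple triangle is in the bottom-right of the first image and the top-right of the second — shapes on opposite sides of the horizontal midline have swapped in a mirror flip. A solid green frame runs around the edge of the second image, with the content slightly shrunk inside it.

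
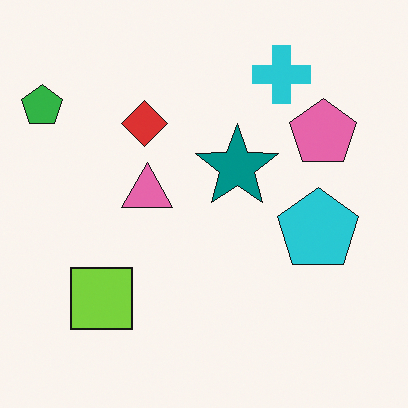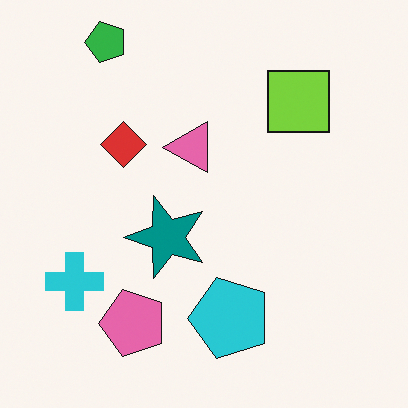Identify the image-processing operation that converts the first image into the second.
The transformation is: transposed (reflected across the top-left ↔ bottom-right diagonal).

Shapes have swapped their row and column positions — what was in the top-right is now in the bottom-left — a diagonal reflection.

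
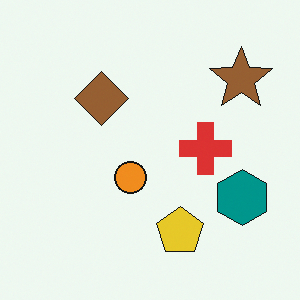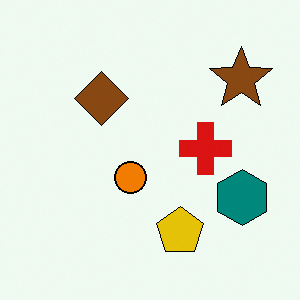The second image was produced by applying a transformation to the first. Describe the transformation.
The second image is the first given slightly increased contrast.

Tones are pushed away from mid-grey across the whole image — a global contrast change.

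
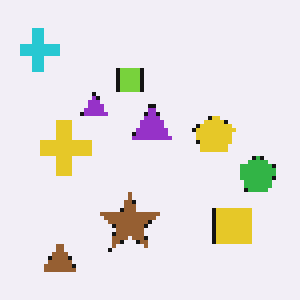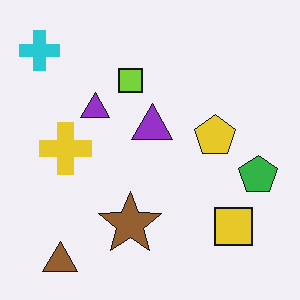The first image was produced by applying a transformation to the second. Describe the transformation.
The first image is the second lightly pixelated (a mild mosaic effect).

Shapes are reduced to large square blocks; fine edges and outlines are lost — a downscale-then-upscale (mosaic) effect.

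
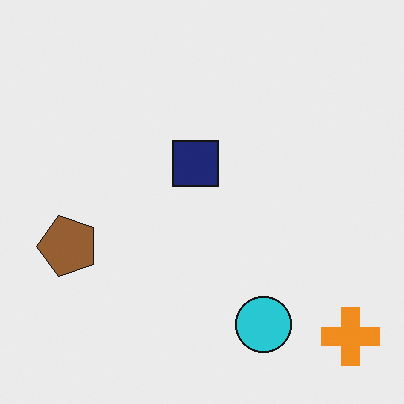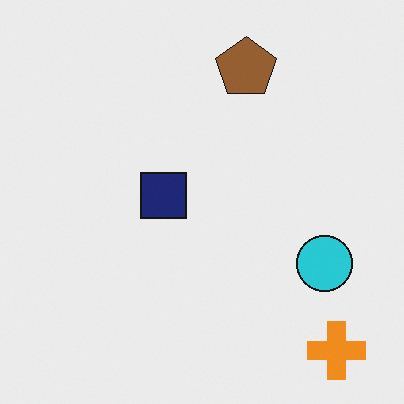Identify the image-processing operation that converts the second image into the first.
It was transposed (reflected across the top-left ↔ bottom-right diagonal).

Shapes have swapped their row and column positions — what was in the top-right is now in the bottom-left — a diagonal reflection.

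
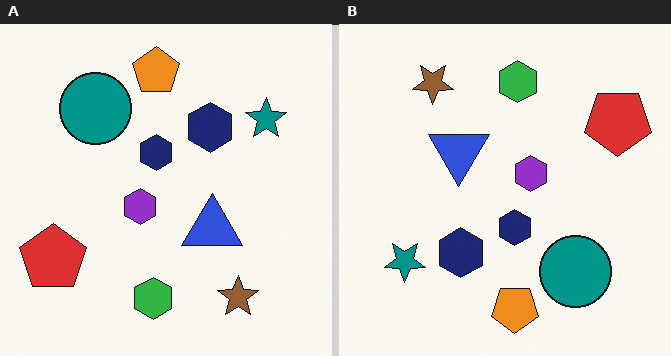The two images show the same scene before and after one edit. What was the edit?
This is the original image rotated 180°.

The red pentagon sits in the bottom-left of the left (A) image and the top-right of the right (B) — consistent with a whole-image 180° rotation.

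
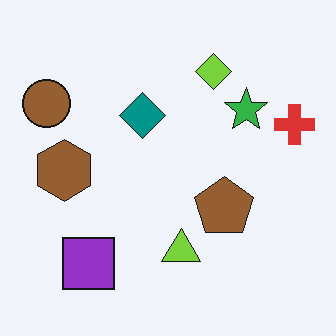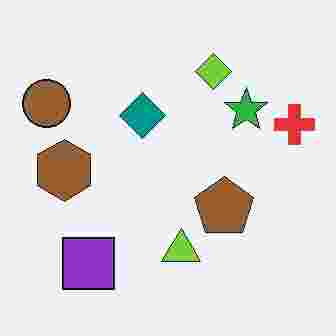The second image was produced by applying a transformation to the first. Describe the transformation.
It was degraded with heavy JPEG compression.

Blocky 8×8 compression artifacts appear around shape edges and the flat background shows ringing — characteristic JPEG degradation.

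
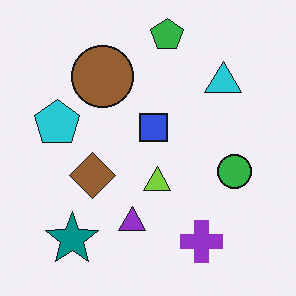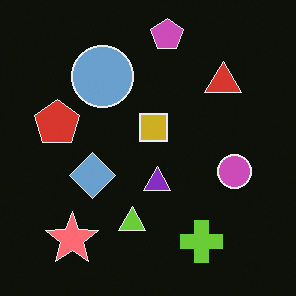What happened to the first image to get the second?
The image was color-inverted (negative).

The light background has become dark and every shape's color is its complement — a photographic negative.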